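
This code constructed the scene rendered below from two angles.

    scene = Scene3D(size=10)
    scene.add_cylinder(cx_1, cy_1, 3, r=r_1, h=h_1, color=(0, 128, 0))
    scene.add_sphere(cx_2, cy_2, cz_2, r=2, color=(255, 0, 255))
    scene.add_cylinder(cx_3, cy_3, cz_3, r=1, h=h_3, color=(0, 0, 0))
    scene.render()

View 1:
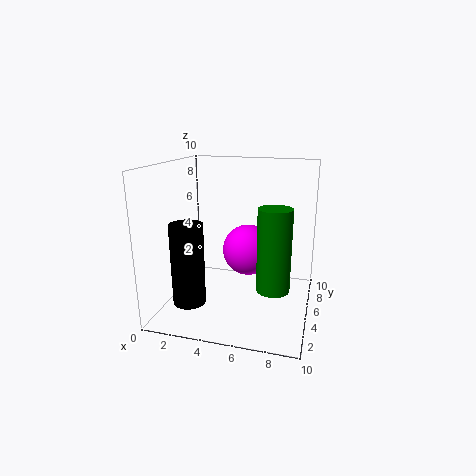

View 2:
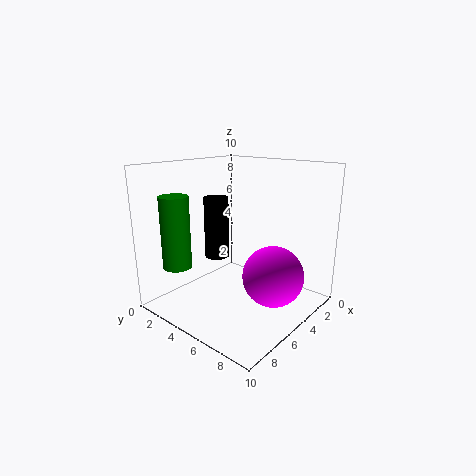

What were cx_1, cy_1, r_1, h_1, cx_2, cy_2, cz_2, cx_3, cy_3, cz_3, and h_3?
cx_1 = 8
cy_1 = 2
r_1 = 1
h_1 = 5
cx_2 = 5
cy_2 = 8
cz_2 = 3
cx_3 = 3
cy_3 = 1
cz_3 = 2
h_3 = 5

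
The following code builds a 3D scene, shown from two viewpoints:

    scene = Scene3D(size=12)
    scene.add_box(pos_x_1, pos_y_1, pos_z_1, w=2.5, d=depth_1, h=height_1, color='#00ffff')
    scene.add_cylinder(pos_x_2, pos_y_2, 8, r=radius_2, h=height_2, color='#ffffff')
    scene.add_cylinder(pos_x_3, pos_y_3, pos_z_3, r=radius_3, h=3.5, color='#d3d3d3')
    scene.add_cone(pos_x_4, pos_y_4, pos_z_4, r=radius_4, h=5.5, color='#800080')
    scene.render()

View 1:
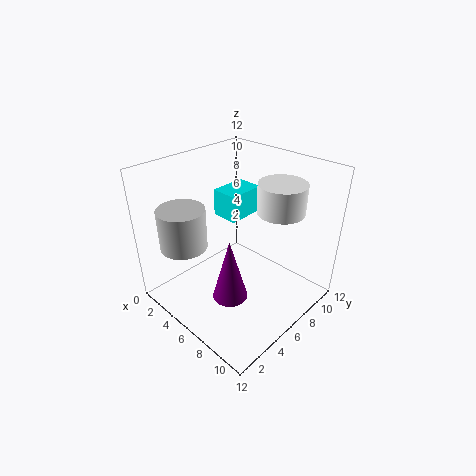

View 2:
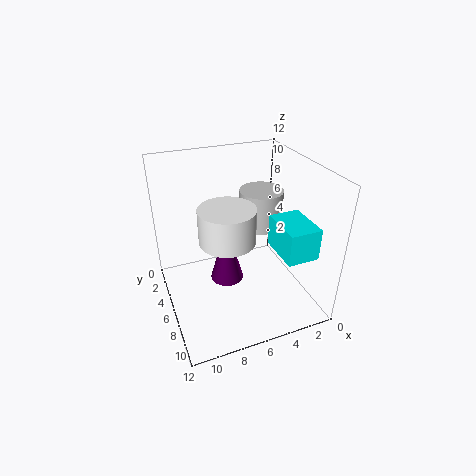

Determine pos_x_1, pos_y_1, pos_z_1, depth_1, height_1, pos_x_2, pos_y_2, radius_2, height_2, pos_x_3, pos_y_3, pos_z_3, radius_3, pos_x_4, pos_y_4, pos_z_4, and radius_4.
pos_x_1 = 1.5
pos_y_1 = 7.5
pos_z_1 = 6
depth_1 = 3.5
height_1 = 2.5
pos_x_2 = 8
pos_y_2 = 9
radius_2 = 2
height_2 = 2.5
pos_x_3 = 2.5
pos_y_3 = 3
pos_z_3 = 5
radius_3 = 2
pos_x_4 = 6.5
pos_y_4 = 4.5
pos_z_4 = 1
radius_4 = 1.5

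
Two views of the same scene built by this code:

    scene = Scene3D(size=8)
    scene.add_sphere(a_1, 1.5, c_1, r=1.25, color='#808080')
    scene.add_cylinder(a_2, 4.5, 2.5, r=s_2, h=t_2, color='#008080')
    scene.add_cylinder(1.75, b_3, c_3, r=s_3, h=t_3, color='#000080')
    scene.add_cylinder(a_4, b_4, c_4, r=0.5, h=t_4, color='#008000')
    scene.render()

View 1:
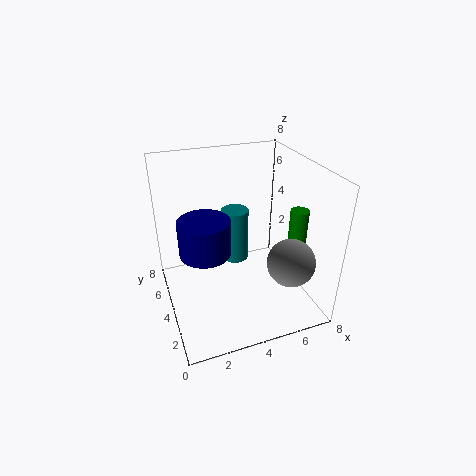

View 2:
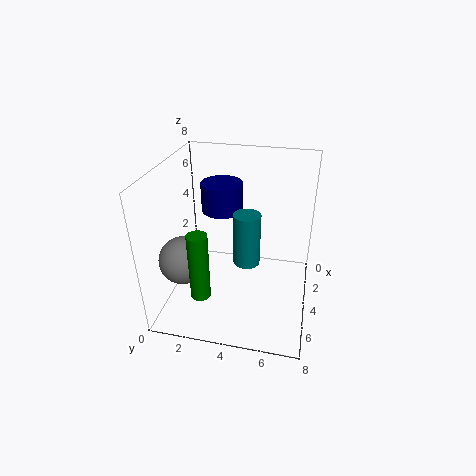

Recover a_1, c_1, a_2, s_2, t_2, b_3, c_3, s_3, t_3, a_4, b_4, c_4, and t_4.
a_1 = 6, c_1 = 3.5, a_2 = 4, s_2 = 0.75, t_2 = 3, b_3 = 2.5, c_3 = 4.5, s_3 = 1.25, t_3 = 1.75, a_4 = 7, b_4 = 2.75, c_4 = 2.25, t_4 = 3.5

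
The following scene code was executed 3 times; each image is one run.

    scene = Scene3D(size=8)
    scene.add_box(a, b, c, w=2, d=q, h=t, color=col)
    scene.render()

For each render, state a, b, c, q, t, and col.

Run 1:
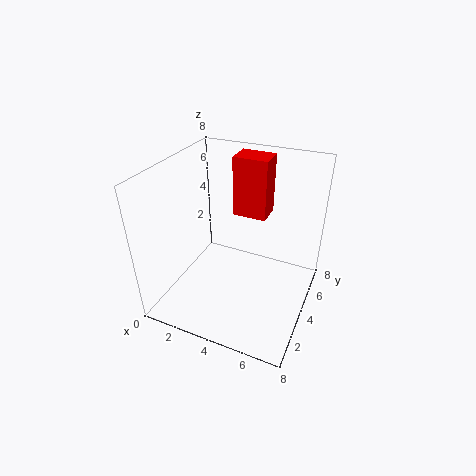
a = 3
b = 5.5
c = 4.5
q = 1.5
t = 3.5
col = 'red'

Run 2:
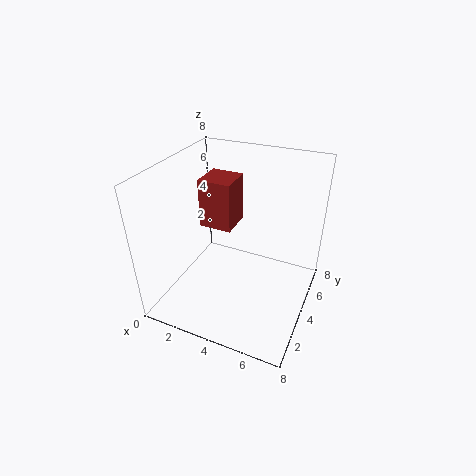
a = 1
b = 5
c = 3.5
q = 2
t = 3
col = 'brown'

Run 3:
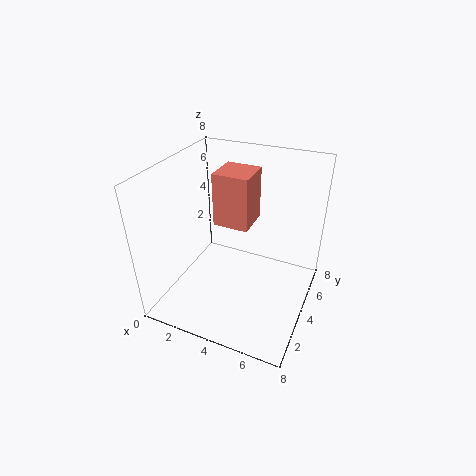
a = 2.5
b = 4
c = 4.5
q = 2
t = 3
col = 'salmon'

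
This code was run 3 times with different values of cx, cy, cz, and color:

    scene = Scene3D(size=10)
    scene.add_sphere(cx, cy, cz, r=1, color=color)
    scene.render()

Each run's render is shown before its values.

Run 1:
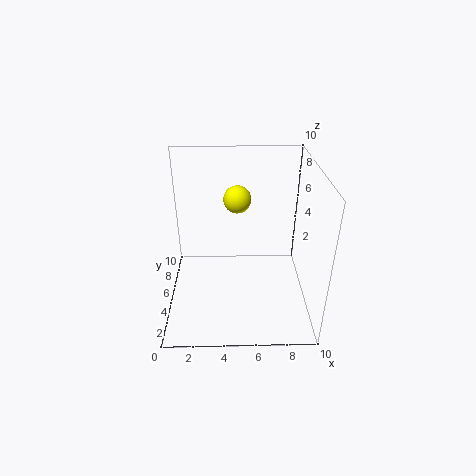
cx = 5; cy = 7; cz = 7; color = 'yellow'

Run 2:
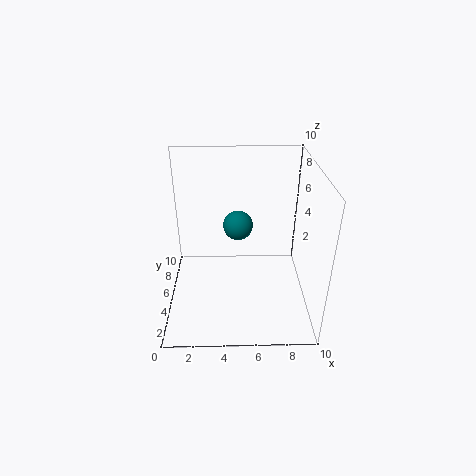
cx = 5; cy = 5; cz = 6; color = 'teal'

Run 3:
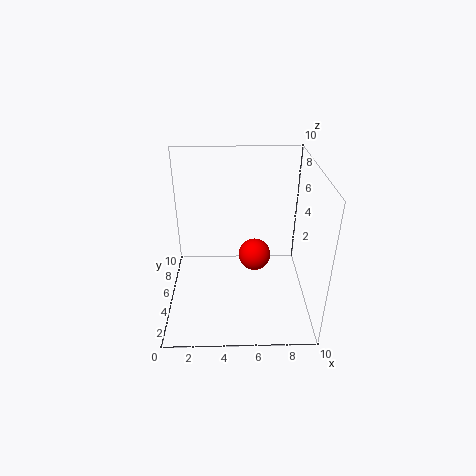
cx = 6; cy = 3; cz = 5; color = 'red'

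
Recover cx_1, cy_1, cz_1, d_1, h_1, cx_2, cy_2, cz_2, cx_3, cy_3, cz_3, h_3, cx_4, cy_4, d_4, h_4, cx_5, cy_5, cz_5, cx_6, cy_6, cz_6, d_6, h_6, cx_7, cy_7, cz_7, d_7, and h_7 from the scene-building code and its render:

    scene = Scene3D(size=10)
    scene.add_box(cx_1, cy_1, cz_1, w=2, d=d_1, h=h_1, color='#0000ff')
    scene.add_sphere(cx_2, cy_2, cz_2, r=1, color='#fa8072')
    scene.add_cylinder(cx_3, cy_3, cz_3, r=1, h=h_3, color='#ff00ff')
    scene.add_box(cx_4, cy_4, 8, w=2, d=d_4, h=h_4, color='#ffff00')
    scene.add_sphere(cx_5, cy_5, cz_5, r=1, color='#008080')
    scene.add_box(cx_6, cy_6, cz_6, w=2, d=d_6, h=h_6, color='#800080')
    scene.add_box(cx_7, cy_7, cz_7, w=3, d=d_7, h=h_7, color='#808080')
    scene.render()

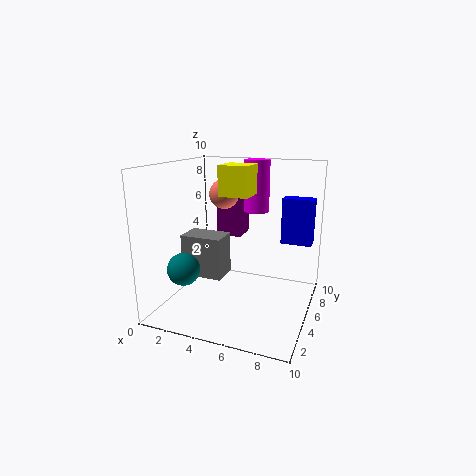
cx_1 = 8, cy_1 = 5, cz_1 = 5, d_1 = 1, h_1 = 3, cx_2 = 4, cy_2 = 5, cz_2 = 8, cx_3 = 5, cy_3 = 9, cz_3 = 6, h_3 = 4, cx_4 = 4, cy_4 = 4, d_4 = 2, h_4 = 2, cx_5 = 3, cy_5 = 1, cz_5 = 4, cx_6 = 2, cy_6 = 8, cz_6 = 4, d_6 = 2, h_6 = 4, cx_7 = 1, cy_7 = 4, cz_7 = 2, d_7 = 2, h_7 = 3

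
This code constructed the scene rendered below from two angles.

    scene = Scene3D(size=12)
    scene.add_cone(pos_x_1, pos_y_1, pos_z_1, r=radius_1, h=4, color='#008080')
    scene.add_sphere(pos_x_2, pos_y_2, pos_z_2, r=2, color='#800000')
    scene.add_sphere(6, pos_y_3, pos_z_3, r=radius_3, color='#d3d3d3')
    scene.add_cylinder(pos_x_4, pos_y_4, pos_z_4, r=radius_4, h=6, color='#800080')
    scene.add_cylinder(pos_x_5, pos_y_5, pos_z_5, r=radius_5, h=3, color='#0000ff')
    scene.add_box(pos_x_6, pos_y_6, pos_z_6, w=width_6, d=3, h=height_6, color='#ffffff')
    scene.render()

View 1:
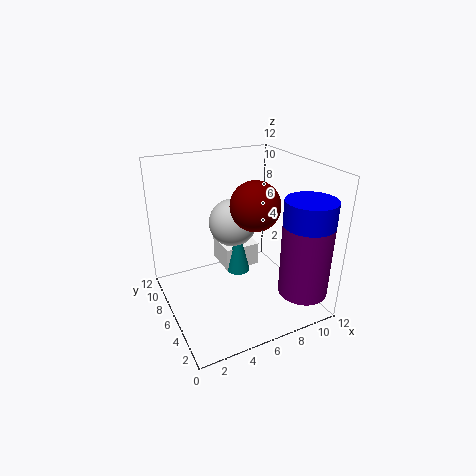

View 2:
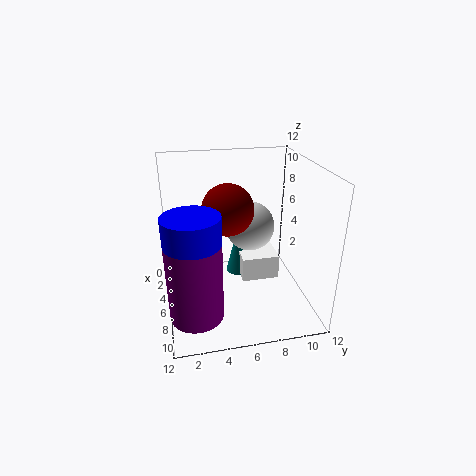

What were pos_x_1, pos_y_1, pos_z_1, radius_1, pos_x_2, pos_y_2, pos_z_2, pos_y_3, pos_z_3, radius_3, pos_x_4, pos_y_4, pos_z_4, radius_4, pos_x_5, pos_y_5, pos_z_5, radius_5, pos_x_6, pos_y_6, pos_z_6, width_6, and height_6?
pos_x_1 = 6, pos_y_1 = 6, pos_z_1 = 3, radius_1 = 1, pos_x_2 = 7, pos_y_2 = 5, pos_z_2 = 9, pos_y_3 = 7, pos_z_3 = 7, radius_3 = 2, pos_x_4 = 10, pos_y_4 = 2, pos_z_4 = 2, radius_4 = 2, pos_x_5 = 10, pos_y_5 = 2, pos_z_5 = 7, radius_5 = 2, pos_x_6 = 5, pos_y_6 = 6, pos_z_6 = 3, width_6 = 3, height_6 = 2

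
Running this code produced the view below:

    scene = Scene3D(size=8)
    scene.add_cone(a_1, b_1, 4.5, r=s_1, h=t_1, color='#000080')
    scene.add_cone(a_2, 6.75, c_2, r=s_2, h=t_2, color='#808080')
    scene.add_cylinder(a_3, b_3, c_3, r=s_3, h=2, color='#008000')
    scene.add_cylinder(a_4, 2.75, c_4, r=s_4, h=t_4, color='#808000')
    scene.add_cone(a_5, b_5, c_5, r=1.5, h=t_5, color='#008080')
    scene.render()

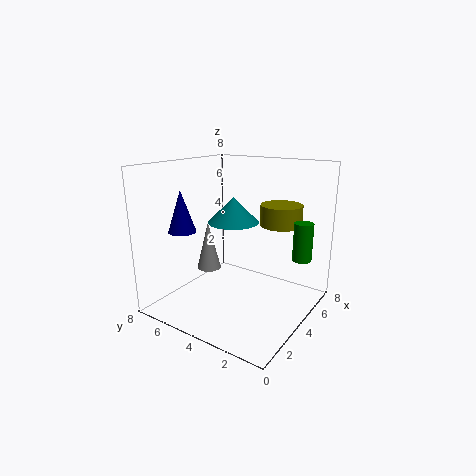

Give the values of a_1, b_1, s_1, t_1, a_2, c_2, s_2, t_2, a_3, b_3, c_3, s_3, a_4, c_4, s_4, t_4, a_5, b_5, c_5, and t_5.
a_1 = 2
b_1 = 6.25
s_1 = 0.75
t_1 = 2.25
a_2 = 4.75
c_2 = 1.25
s_2 = 0.75
t_2 = 3
a_3 = 4.75
b_3 = 0.5
c_3 = 3.25
s_3 = 0.5
a_4 = 6.75
c_4 = 4.25
s_4 = 1.25
t_4 = 1.25
a_5 = 5
b_5 = 5
c_5 = 4.5
t_5 = 1.5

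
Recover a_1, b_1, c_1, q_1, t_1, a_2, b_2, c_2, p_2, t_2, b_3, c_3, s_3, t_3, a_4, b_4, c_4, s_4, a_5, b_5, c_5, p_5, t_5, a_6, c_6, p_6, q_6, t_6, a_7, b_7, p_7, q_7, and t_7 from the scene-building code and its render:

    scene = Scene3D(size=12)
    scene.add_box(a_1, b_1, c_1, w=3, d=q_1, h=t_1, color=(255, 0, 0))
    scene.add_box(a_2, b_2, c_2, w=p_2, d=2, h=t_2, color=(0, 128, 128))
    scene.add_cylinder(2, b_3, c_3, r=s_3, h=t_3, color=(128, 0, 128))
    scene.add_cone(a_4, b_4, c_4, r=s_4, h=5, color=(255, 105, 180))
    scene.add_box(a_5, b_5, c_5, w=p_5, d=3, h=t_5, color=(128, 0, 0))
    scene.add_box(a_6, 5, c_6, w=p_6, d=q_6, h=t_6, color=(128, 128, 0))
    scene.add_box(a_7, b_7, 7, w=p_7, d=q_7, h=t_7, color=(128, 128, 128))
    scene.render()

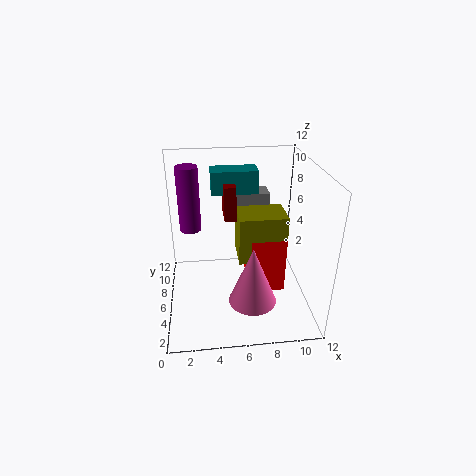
a_1 = 7, b_1 = 5, c_1 = 1, q_1 = 4, t_1 = 5, a_2 = 4, b_2 = 8, c_2 = 9, p_2 = 4, t_2 = 2, b_3 = 10, c_3 = 5, s_3 = 1, t_3 = 6, a_4 = 7, b_4 = 4, c_4 = 1, s_4 = 2, a_5 = 5, b_5 = 7, c_5 = 7, p_5 = 1, t_5 = 3, a_6 = 6, c_6 = 4, p_6 = 4, q_6 = 3, t_6 = 4, a_7 = 6, b_7 = 8, p_7 = 3, q_7 = 2, t_7 = 2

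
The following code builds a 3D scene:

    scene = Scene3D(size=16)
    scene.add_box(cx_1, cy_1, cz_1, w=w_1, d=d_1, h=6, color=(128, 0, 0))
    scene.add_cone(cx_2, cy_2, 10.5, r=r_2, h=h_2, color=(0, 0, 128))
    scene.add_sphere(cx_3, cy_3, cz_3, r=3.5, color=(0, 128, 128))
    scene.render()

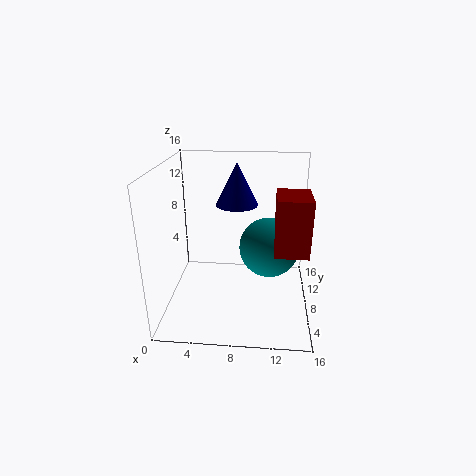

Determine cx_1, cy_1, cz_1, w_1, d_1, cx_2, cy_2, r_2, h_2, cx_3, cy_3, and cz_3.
cx_1 = 12
cy_1 = 4.5
cz_1 = 7.5
w_1 = 3.5
d_1 = 4.5
cx_2 = 7.5
cy_2 = 12
r_2 = 2.5
h_2 = 5
cx_3 = 11.5
cy_3 = 10
cz_3 = 6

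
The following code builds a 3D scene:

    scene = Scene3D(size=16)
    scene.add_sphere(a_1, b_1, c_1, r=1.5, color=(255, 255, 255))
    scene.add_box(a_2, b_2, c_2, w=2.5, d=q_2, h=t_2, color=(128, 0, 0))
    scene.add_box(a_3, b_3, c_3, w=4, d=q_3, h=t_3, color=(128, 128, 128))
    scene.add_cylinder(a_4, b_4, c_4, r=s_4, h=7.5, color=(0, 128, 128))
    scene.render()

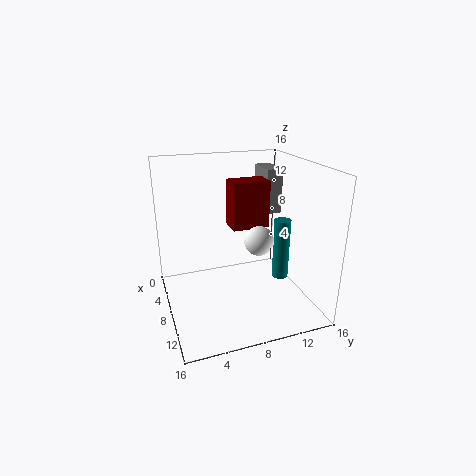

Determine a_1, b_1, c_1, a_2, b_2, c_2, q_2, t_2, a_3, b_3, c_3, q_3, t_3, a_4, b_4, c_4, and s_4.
a_1 = 11.5, b_1 = 9, c_1 = 9, a_2 = 7, b_2 = 7, c_2 = 9.5, q_2 = 4, t_2 = 5, a_3 = 0.5, b_3 = 13, c_3 = 9, q_3 = 2, t_3 = 5.5, a_4 = 7, b_4 = 14, c_4 = 1.5, s_4 = 1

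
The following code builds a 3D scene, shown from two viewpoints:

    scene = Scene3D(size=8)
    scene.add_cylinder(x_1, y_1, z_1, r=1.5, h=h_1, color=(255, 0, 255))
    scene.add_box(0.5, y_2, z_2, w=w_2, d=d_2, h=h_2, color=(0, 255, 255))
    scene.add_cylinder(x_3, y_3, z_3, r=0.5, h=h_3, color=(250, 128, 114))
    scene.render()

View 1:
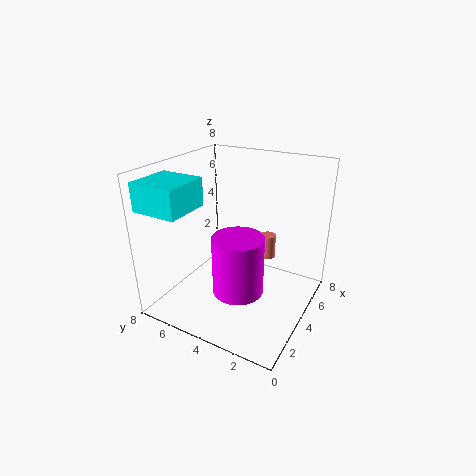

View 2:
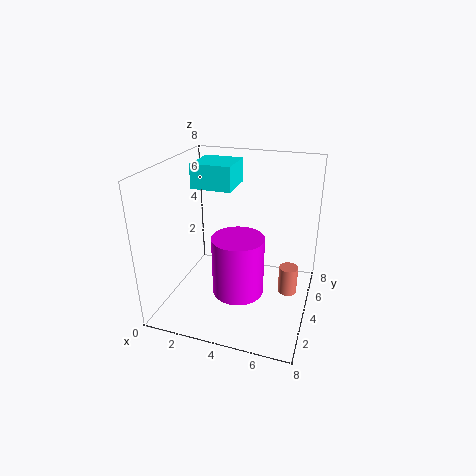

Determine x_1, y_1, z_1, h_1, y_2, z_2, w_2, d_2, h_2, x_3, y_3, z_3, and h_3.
x_1 = 4; y_1 = 4; z_1 = 0.5; h_1 = 3.5; y_2 = 5.5; z_2 = 6; w_2 = 2.5; d_2 = 2.5; h_2 = 1.5; x_3 = 7; y_3 = 3.5; z_3 = 1.5; h_3 = 1.5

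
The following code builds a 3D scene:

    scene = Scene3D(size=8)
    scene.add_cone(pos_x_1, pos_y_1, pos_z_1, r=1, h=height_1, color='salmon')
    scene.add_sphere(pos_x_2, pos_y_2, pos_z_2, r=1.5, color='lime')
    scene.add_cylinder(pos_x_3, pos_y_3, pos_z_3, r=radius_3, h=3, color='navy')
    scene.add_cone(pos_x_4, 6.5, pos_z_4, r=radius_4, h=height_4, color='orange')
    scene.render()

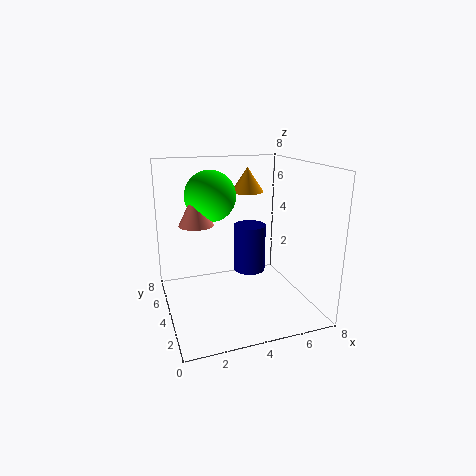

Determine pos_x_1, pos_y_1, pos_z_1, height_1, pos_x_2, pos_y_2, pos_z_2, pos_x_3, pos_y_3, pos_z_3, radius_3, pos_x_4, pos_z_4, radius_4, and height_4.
pos_x_1 = 2; pos_y_1 = 5.5; pos_z_1 = 4.5; height_1 = 2; pos_x_2 = 3; pos_y_2 = 6; pos_z_2 = 6; pos_x_3 = 5.5; pos_y_3 = 6; pos_z_3 = 1; radius_3 = 1; pos_x_4 = 5.5; pos_z_4 = 6; radius_4 = 1; height_4 = 1.5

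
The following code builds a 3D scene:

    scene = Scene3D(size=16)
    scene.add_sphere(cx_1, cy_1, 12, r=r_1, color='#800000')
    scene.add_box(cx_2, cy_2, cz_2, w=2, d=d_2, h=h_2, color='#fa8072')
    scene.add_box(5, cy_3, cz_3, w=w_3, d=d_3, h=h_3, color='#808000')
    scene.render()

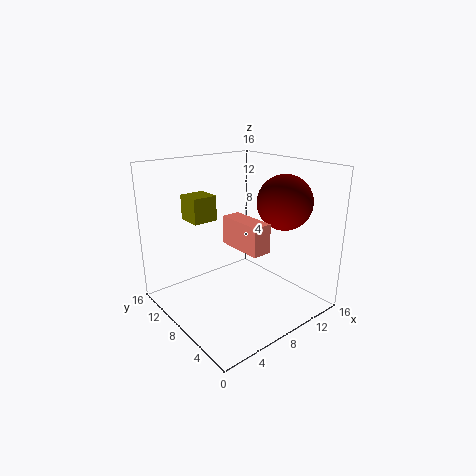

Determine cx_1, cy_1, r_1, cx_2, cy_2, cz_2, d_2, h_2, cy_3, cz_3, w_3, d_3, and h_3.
cx_1 = 12, cy_1 = 5, r_1 = 3, cx_2 = 6, cy_2 = 3, cz_2 = 8, d_2 = 5, h_2 = 3, cy_3 = 12, cz_3 = 9, w_3 = 3, d_3 = 3, h_3 = 3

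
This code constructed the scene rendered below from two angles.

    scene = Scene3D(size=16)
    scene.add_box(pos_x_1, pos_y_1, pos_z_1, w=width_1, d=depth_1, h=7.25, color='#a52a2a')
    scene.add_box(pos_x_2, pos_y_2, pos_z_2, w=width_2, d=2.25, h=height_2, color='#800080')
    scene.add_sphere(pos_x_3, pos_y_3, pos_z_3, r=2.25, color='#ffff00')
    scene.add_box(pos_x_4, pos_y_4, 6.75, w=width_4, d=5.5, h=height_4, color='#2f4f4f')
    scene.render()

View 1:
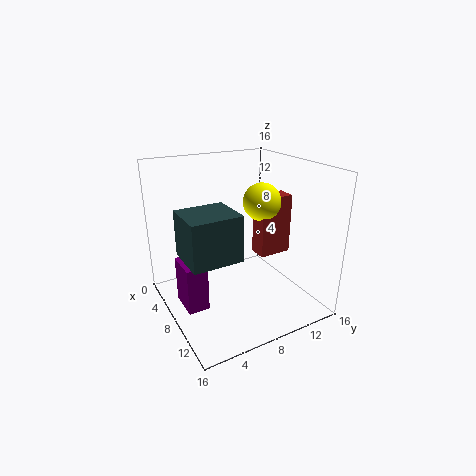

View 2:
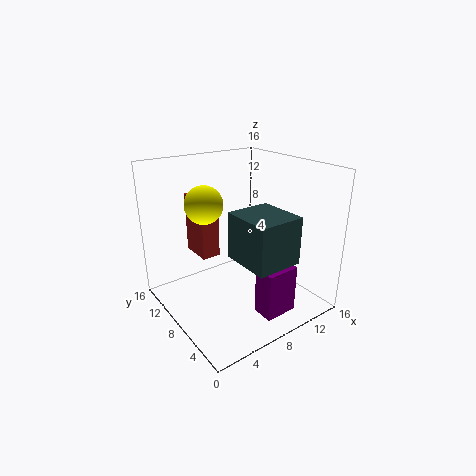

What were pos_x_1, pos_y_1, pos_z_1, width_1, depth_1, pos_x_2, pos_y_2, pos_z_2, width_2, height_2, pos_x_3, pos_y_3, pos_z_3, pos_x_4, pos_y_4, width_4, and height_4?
pos_x_1 = 5.5, pos_y_1 = 11.5, pos_z_1 = 4.5, width_1 = 2.25, depth_1 = 4, pos_x_2 = 6.75, pos_y_2 = 1, pos_z_2 = 1.75, width_2 = 3.5, height_2 = 5, pos_x_3 = 6.25, pos_y_3 = 12.25, pos_z_3 = 11, pos_x_4 = 6, pos_y_4 = 1.5, width_4 = 5, height_4 = 5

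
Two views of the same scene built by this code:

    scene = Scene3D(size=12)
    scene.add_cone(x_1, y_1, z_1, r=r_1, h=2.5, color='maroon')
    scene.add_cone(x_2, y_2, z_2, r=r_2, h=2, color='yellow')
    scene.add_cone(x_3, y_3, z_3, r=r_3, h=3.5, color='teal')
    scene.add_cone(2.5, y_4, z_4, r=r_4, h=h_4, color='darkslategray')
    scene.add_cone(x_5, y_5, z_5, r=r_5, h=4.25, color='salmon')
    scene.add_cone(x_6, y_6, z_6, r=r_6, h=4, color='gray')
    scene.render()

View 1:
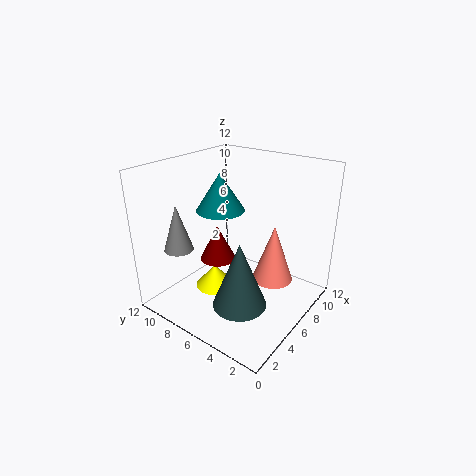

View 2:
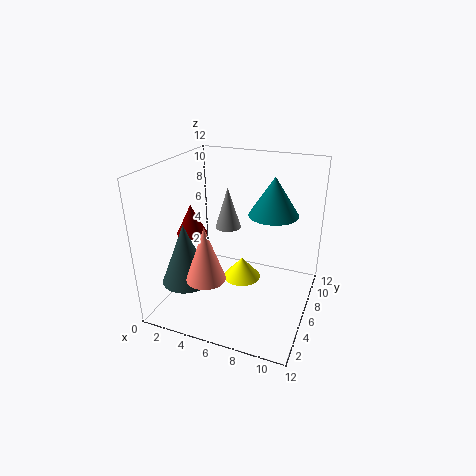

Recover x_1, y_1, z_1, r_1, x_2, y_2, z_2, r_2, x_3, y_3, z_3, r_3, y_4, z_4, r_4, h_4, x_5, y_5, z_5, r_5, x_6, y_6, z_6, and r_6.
x_1 = 2.25, y_1 = 5, z_1 = 6.25, r_1 = 1.25, x_2 = 5.5, y_2 = 8.25, z_2 = 0.75, r_2 = 1.75, x_3 = 8, y_3 = 9.5, z_3 = 7, r_3 = 2.25, y_4 = 3.25, z_4 = 2.75, r_4 = 2, h_4 = 5, x_5 = 5, y_5 = 2, z_5 = 4.25, r_5 = 1.5, x_6 = 3.25, y_6 = 10.25, z_6 = 4.75, r_6 = 1.25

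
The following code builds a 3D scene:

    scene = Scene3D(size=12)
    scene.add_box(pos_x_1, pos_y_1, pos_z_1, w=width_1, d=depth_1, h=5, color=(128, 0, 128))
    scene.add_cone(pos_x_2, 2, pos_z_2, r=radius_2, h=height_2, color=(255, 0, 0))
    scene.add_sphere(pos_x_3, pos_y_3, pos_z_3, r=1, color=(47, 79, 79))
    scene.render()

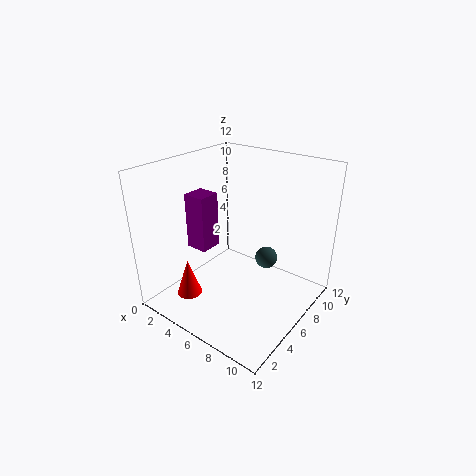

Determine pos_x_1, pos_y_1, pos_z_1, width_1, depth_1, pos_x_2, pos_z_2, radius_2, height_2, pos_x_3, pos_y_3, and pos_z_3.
pos_x_1 = 1
pos_y_1 = 5
pos_z_1 = 4
width_1 = 2
depth_1 = 2
pos_x_2 = 4
pos_z_2 = 2
radius_2 = 1
height_2 = 3
pos_x_3 = 7
pos_y_3 = 9
pos_z_3 = 3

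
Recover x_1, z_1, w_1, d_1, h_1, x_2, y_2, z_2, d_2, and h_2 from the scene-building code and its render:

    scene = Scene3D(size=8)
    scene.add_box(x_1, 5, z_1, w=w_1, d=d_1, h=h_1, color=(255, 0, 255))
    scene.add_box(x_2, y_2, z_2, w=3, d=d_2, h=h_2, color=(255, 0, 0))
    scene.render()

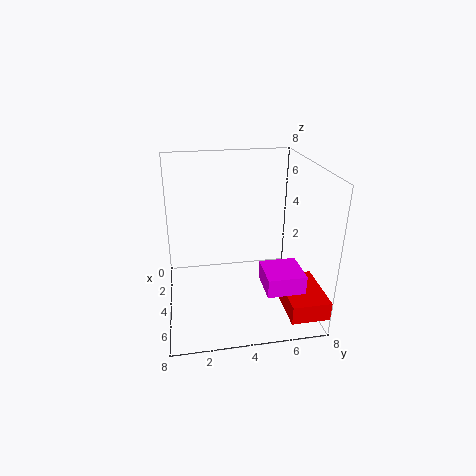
x_1 = 5; z_1 = 2; w_1 = 2; d_1 = 2; h_1 = 1; x_2 = 5; y_2 = 6; z_2 = 1; d_2 = 2; h_2 = 1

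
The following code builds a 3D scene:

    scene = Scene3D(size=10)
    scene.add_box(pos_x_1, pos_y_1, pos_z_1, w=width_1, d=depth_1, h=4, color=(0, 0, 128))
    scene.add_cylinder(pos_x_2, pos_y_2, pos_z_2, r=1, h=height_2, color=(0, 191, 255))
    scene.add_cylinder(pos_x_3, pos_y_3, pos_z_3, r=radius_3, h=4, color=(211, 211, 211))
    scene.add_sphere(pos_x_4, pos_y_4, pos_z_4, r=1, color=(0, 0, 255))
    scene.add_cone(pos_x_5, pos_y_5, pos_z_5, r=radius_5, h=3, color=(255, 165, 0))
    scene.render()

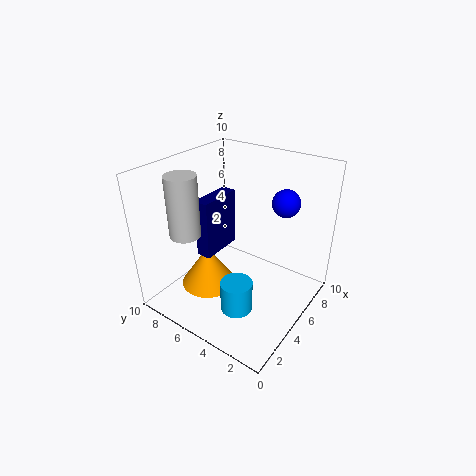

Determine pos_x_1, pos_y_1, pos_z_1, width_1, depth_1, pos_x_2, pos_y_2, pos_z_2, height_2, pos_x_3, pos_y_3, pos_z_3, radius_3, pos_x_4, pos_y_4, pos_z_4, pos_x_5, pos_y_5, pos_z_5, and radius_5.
pos_x_1 = 3
pos_y_1 = 6
pos_z_1 = 4
width_1 = 3
depth_1 = 1
pos_x_2 = 2
pos_y_2 = 3
pos_z_2 = 2
height_2 = 2
pos_x_3 = 2
pos_y_3 = 7
pos_z_3 = 6
radius_3 = 1
pos_x_4 = 8
pos_y_4 = 3
pos_z_4 = 7
pos_x_5 = 4
pos_y_5 = 7
pos_z_5 = 1
radius_5 = 2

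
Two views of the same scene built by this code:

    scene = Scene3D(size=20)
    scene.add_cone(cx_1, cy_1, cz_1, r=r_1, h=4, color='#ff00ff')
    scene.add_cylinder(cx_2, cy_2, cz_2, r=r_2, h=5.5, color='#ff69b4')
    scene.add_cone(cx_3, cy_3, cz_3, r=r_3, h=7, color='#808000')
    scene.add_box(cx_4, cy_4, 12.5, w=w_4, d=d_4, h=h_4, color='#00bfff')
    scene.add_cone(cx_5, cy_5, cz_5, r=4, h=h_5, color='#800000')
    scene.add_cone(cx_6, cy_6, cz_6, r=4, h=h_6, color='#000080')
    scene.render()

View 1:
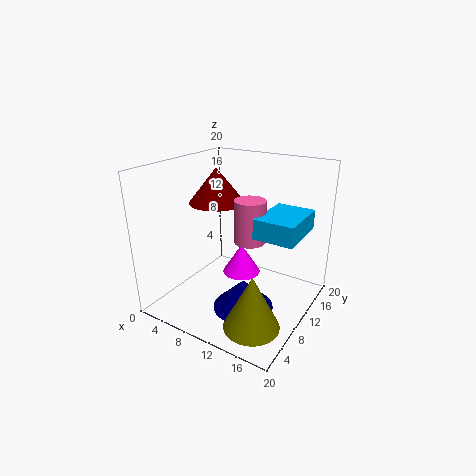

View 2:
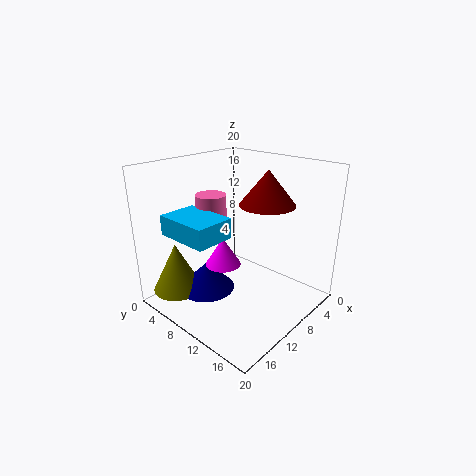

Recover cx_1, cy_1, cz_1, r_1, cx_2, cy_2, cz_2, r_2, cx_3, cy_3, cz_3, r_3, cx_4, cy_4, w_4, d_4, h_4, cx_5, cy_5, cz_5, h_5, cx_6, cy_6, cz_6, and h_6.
cx_1 = 11.5
cy_1 = 8.5
cz_1 = 6
r_1 = 2.5
cx_2 = 13
cy_2 = 8
cz_2 = 11
r_2 = 2
cx_3 = 16
cy_3 = 3.5
cz_3 = 2
r_3 = 3.5
cx_4 = 14.5
cy_4 = 6
w_4 = 5
d_4 = 7
h_4 = 2.5
cx_5 = 5.5
cy_5 = 11.5
cz_5 = 14
h_5 = 5
cx_6 = 13
cy_6 = 6.5
cz_6 = 2
h_6 = 4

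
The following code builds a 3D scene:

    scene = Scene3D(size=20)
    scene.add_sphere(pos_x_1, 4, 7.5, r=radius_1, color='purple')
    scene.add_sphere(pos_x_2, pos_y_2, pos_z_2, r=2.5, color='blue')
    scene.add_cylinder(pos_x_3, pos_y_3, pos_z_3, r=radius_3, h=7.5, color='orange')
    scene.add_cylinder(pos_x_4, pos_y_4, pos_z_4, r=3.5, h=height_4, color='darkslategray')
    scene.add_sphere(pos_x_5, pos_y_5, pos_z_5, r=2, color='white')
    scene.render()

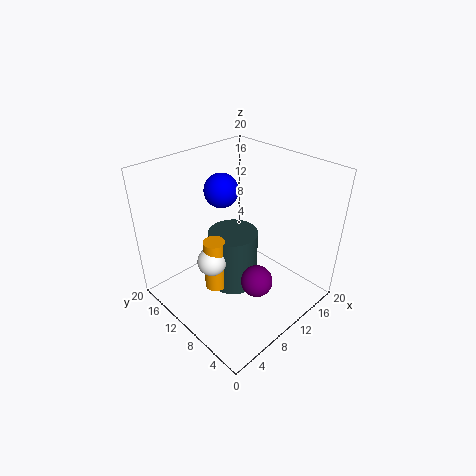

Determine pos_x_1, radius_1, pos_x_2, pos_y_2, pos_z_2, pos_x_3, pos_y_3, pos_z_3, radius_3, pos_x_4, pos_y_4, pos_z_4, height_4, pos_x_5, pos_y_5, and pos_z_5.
pos_x_1 = 7.5
radius_1 = 2
pos_x_2 = 11.5
pos_y_2 = 15
pos_z_2 = 15
pos_x_3 = 6.5
pos_y_3 = 11
pos_z_3 = 3
radius_3 = 1.5
pos_x_4 = 10
pos_y_4 = 11
pos_z_4 = 2
height_4 = 8.5
pos_x_5 = 6
pos_y_5 = 11
pos_z_5 = 7.5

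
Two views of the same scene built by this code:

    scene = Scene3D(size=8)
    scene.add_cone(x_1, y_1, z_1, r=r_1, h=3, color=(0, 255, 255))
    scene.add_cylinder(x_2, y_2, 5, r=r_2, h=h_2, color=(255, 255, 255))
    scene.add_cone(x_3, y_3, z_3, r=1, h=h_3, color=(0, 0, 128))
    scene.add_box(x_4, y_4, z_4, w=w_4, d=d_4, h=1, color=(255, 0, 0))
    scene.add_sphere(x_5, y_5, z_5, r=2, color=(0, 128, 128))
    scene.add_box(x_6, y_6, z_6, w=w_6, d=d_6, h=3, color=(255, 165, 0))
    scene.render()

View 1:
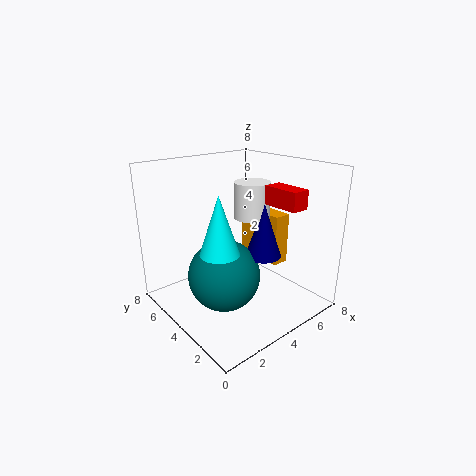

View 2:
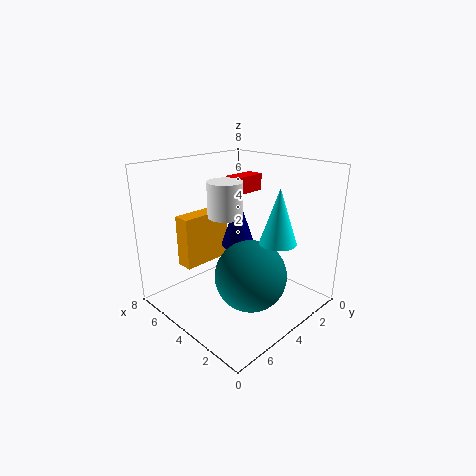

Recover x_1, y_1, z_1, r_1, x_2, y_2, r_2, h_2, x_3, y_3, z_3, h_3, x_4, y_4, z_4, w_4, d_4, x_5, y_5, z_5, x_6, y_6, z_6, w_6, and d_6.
x_1 = 2; y_1 = 3; z_1 = 4; r_1 = 1; x_2 = 5; y_2 = 4; r_2 = 1; h_2 = 2; x_3 = 5; y_3 = 3; z_3 = 3; h_3 = 3; x_4 = 5; y_4 = 1; z_4 = 6; w_4 = 1; d_4 = 2; x_5 = 3; y_5 = 4; z_5 = 2; x_6 = 6; y_6 = 3; z_6 = 2; w_6 = 1; d_6 = 3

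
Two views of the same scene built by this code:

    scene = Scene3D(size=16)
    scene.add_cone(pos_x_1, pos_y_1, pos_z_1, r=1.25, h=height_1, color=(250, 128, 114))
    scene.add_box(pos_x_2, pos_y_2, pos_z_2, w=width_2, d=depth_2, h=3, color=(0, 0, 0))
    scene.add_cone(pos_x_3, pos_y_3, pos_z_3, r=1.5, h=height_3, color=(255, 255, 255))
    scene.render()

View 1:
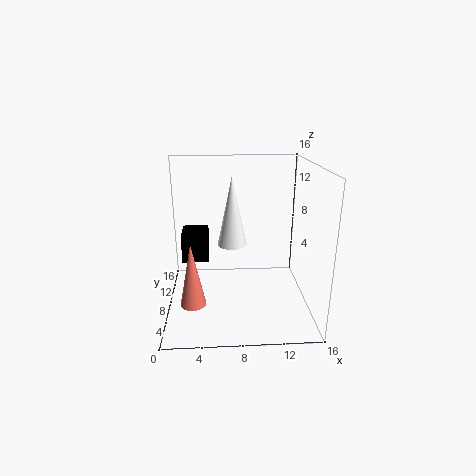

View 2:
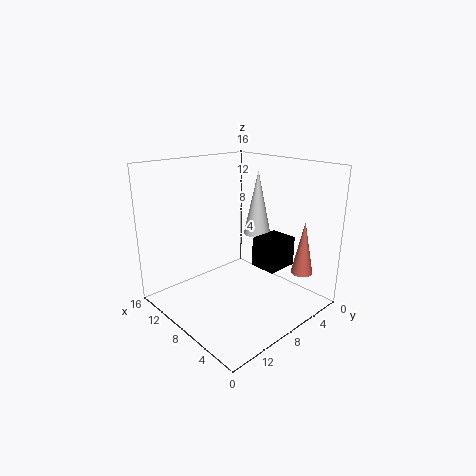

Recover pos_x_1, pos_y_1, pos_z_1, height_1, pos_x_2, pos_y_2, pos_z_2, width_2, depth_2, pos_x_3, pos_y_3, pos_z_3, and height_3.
pos_x_1 = 3.25, pos_y_1 = 2.25, pos_z_1 = 3.5, height_1 = 6.25, pos_x_2 = 2, pos_y_2 = 5.75, pos_z_2 = 6.25, width_2 = 2.75, depth_2 = 3.25, pos_x_3 = 7.25, pos_y_3 = 5.75, pos_z_3 = 8.25, height_3 = 7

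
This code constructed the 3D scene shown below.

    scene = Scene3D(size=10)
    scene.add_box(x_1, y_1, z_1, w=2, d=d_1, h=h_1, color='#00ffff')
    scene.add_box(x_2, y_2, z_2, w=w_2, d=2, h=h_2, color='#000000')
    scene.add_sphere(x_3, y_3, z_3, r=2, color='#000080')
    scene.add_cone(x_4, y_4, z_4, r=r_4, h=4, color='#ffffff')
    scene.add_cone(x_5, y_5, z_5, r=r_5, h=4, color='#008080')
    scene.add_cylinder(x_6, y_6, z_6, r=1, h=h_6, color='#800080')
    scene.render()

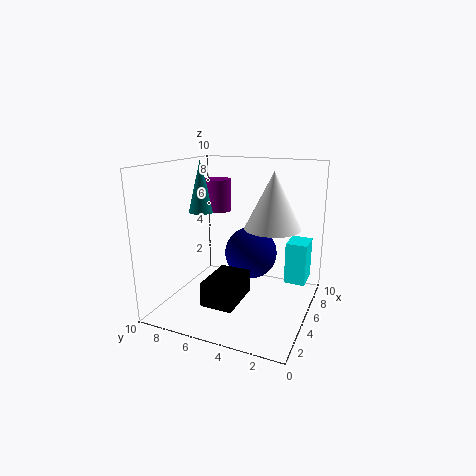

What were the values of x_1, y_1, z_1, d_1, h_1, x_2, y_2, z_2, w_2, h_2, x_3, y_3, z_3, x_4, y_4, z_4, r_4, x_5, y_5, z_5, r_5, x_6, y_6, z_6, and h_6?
x_1 = 6.5, y_1 = 0.5, z_1 = 1.5, d_1 = 1.5, h_1 = 3, x_2 = 0.5, y_2 = 3.5, z_2 = 2, w_2 = 3, h_2 = 1.5, x_3 = 7.5, y_3 = 5, z_3 = 3, x_4 = 6.5, y_4 = 3, z_4 = 5.5, r_4 = 2, x_5 = 7, y_5 = 9, z_5 = 6, r_5 = 1, x_6 = 8, y_6 = 8, z_6 = 6, h_6 = 2.5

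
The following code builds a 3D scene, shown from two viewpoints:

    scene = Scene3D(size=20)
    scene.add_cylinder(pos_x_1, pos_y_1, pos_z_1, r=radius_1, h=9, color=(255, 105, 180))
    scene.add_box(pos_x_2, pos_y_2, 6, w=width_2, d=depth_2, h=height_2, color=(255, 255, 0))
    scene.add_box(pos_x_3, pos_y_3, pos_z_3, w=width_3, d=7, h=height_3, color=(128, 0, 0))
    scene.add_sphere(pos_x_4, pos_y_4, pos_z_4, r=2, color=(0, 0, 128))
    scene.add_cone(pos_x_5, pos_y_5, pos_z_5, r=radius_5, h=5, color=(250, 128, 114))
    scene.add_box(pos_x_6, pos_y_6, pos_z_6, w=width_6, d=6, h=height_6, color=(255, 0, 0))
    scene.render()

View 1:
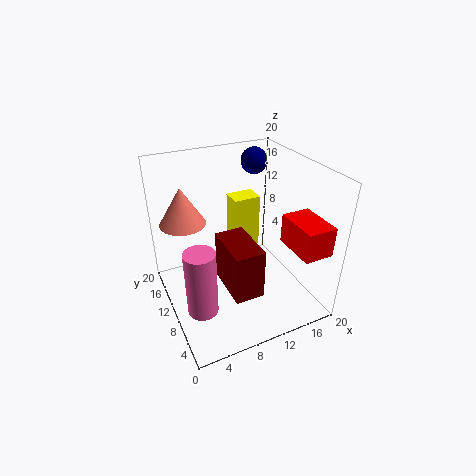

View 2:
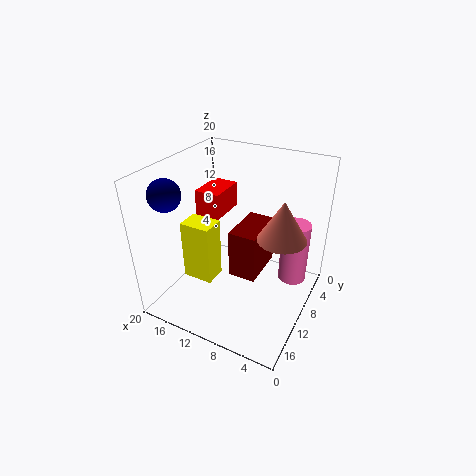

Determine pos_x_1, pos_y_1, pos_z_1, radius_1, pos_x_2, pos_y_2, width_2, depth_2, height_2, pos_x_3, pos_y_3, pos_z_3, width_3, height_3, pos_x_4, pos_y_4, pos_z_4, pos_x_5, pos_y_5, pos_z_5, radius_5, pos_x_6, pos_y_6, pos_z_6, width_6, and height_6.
pos_x_1 = 3, pos_y_1 = 6, pos_z_1 = 3, radius_1 = 2, pos_x_2 = 11, pos_y_2 = 13, width_2 = 4, depth_2 = 3, height_2 = 8, pos_x_3 = 7, pos_y_3 = 4, pos_z_3 = 4, width_3 = 4, height_3 = 7, pos_x_4 = 16, pos_y_4 = 17, pos_z_4 = 18, pos_x_5 = 3, pos_y_5 = 12, pos_z_5 = 13, radius_5 = 3, pos_x_6 = 15, pos_y_6 = 1, pos_z_6 = 10, width_6 = 4, height_6 = 4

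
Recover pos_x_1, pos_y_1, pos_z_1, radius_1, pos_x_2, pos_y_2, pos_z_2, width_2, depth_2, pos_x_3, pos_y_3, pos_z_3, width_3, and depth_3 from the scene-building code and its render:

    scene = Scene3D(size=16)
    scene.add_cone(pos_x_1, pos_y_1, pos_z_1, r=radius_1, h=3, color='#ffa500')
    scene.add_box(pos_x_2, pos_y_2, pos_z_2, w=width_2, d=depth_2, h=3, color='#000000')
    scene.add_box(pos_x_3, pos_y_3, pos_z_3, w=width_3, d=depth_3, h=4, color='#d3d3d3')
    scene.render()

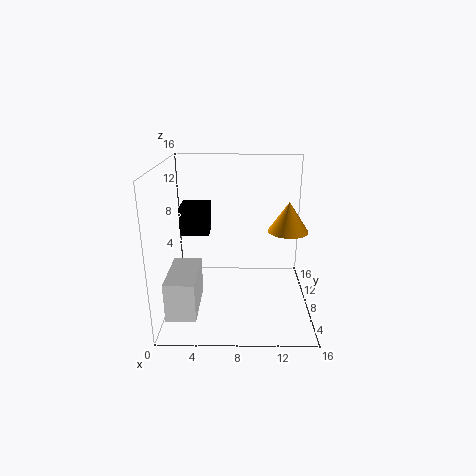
pos_x_1 = 13; pos_y_1 = 5; pos_z_1 = 10; radius_1 = 2; pos_x_2 = 2; pos_y_2 = 6; pos_z_2 = 9; width_2 = 3; depth_2 = 3; pos_x_3 = 1; pos_y_3 = 1; pos_z_3 = 2; width_3 = 3; depth_3 = 6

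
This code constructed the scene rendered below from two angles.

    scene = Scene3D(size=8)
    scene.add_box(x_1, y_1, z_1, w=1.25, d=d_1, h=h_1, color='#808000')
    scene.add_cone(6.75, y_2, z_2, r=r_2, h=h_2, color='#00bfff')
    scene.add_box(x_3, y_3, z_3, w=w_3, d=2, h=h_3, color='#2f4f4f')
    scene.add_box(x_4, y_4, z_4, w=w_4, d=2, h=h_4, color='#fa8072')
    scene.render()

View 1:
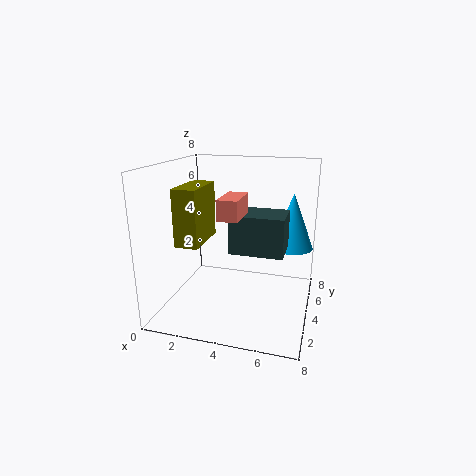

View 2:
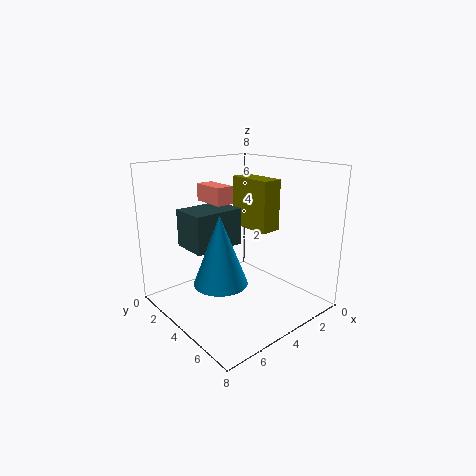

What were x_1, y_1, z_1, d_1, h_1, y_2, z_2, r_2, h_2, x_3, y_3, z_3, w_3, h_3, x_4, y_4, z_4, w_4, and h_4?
x_1 = 1.25, y_1 = 1.75, z_1 = 4, d_1 = 2.75, h_1 = 3, y_2 = 6, z_2 = 3, r_2 = 1.25, h_2 = 3.25, x_3 = 4, y_3 = 2.25, z_3 = 3.75, w_3 = 2.75, h_3 = 2, x_4 = 3.75, y_4 = 1.25, z_4 = 5.75, w_4 = 1, h_4 = 1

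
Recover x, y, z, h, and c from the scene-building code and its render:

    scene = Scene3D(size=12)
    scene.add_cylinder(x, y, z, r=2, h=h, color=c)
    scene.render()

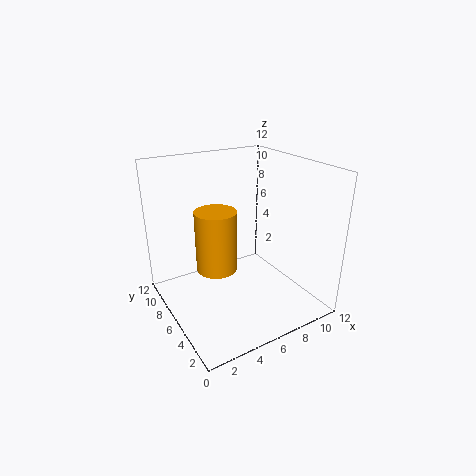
x = 6
y = 10
z = 1
h = 6
c = 'orange'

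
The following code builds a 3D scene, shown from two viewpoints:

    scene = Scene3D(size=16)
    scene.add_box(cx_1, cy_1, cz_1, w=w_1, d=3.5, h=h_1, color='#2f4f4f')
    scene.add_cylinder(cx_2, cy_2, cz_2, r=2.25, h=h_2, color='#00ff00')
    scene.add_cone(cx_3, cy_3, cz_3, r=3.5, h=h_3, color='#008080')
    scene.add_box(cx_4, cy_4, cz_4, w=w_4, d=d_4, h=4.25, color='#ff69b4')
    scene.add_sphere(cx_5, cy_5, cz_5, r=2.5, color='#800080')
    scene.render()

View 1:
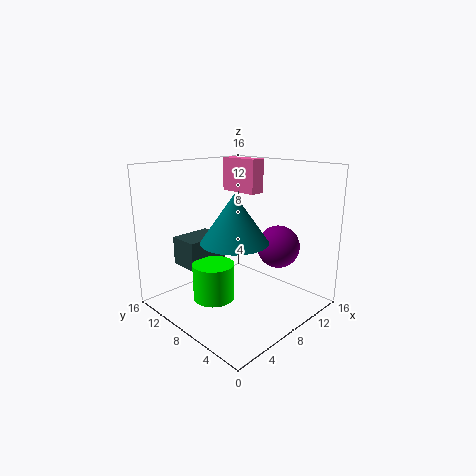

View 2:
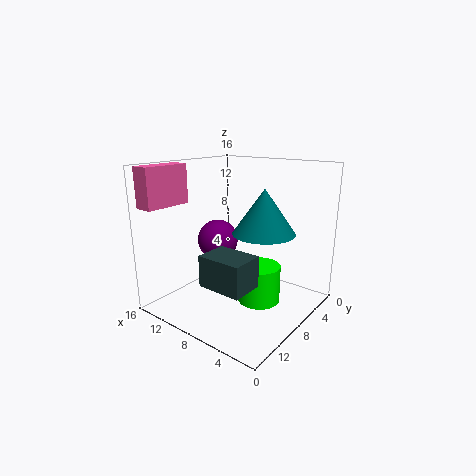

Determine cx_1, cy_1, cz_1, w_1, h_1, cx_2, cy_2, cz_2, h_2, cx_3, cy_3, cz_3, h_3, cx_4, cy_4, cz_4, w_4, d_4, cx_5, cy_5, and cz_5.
cx_1 = 3.5, cy_1 = 10.5, cz_1 = 4.5, w_1 = 4.75, h_1 = 3.25, cx_2 = 4.75, cy_2 = 8.5, cz_2 = 1.75, h_2 = 4, cx_3 = 5.75, cy_3 = 6.25, cz_3 = 8.5, h_3 = 5, cx_4 = 13, cy_4 = 10.5, cz_4 = 11.75, w_4 = 2, d_4 = 5.25, cx_5 = 12.75, cy_5 = 6, cz_5 = 6.25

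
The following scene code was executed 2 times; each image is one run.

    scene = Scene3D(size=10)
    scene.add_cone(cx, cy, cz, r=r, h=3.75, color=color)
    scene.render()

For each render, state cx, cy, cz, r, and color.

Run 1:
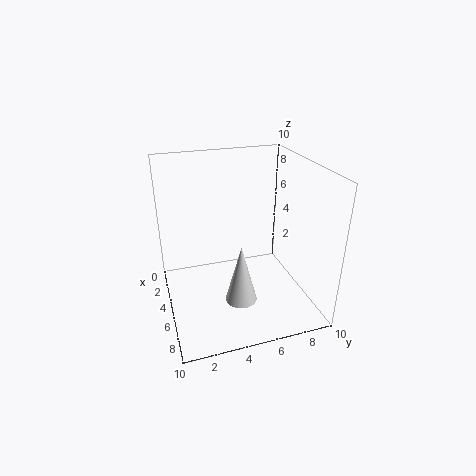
cx = 8; cy = 4.25; cz = 2.25; r = 1; color = 'lightgray'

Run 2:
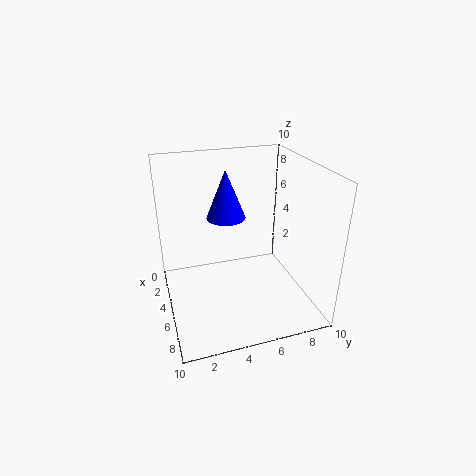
cx = 2; cy = 5; cz = 5.25; r = 1.5; color = 'blue'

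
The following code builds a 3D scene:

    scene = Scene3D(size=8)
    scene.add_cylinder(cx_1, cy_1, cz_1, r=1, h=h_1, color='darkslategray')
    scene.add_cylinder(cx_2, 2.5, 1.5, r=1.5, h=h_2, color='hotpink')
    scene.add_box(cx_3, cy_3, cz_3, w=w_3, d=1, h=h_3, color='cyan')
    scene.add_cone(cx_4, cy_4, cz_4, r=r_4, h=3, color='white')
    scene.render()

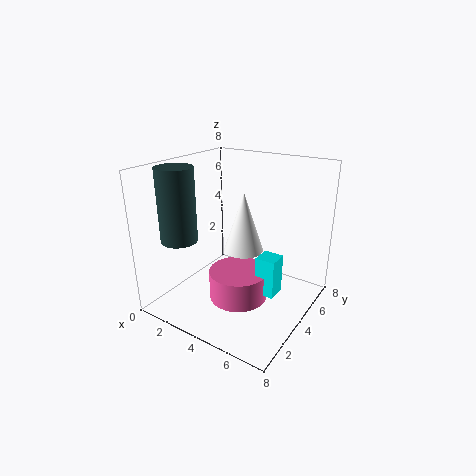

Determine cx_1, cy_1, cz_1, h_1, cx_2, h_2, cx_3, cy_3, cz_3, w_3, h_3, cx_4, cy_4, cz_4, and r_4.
cx_1 = 1.5, cy_1 = 2, cz_1 = 4, h_1 = 4, cx_2 = 5, h_2 = 1.5, cx_3 = 6, cy_3 = 2.5, cz_3 = 2, w_3 = 1, h_3 = 2, cx_4 = 5, cy_4 = 3, cz_4 = 4, r_4 = 1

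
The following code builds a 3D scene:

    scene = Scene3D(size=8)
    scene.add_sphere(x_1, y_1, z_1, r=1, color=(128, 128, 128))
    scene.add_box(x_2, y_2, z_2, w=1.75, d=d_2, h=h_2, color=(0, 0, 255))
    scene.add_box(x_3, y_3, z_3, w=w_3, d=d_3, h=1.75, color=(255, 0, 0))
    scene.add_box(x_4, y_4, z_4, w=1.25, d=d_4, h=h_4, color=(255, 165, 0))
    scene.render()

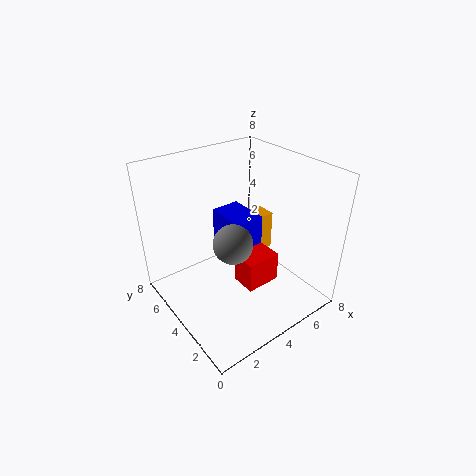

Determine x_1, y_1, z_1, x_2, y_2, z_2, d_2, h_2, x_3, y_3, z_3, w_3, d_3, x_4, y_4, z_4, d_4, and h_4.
x_1 = 2.75, y_1 = 2.75, z_1 = 4.75, x_2 = 4, y_2 = 4, z_2 = 2.75, d_2 = 2.5, h_2 = 2, x_3 = 3.75, y_3 = 2.5, z_3 = 1.25, w_3 = 2, d_3 = 1.5, x_4 = 6.25, y_4 = 5, z_4 = 1.5, d_4 = 1.25, h_4 = 2.5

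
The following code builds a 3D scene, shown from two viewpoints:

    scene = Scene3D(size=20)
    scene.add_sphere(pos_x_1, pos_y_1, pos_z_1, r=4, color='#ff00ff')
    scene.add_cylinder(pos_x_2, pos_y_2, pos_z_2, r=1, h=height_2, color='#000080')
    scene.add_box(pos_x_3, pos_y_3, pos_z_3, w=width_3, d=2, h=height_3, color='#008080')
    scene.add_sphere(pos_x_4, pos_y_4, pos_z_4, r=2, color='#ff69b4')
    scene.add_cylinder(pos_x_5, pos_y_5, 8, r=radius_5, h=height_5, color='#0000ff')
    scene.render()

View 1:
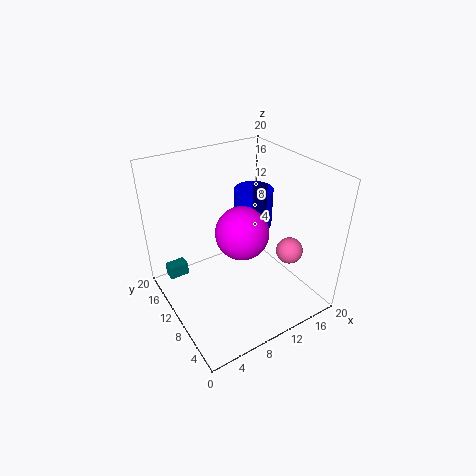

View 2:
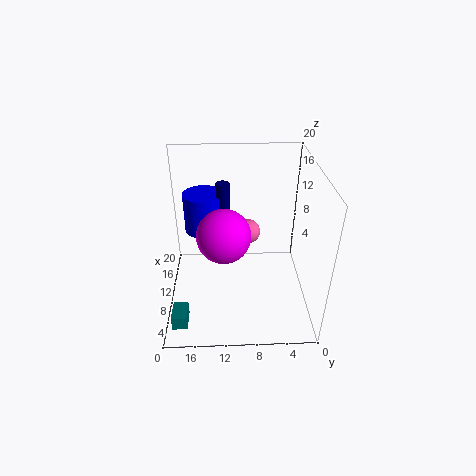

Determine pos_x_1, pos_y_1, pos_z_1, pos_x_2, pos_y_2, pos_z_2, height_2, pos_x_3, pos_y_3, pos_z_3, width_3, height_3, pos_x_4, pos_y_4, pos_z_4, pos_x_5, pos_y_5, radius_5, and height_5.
pos_x_1 = 12, pos_y_1 = 12, pos_z_1 = 9, pos_x_2 = 15, pos_y_2 = 12, pos_z_2 = 9, height_2 = 7, pos_x_3 = 2, pos_y_3 = 17, pos_z_3 = 1, width_3 = 3, height_3 = 2, pos_x_4 = 18, pos_y_4 = 8, pos_z_4 = 6, pos_x_5 = 16, pos_y_5 = 15, radius_5 = 3, height_5 = 6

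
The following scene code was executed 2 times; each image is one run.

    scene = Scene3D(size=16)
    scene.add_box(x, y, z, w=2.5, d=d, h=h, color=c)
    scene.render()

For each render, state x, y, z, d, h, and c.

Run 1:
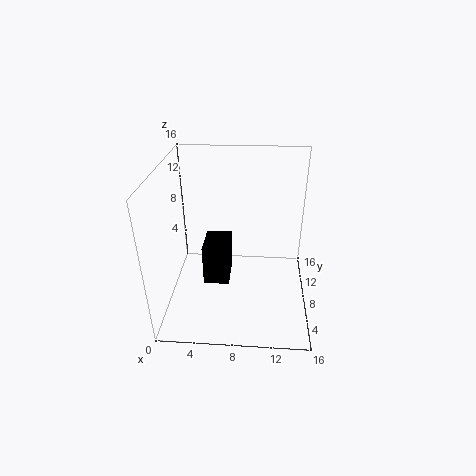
x = 5; y = 2.5; z = 6; d = 3.5; h = 4; c = 'black'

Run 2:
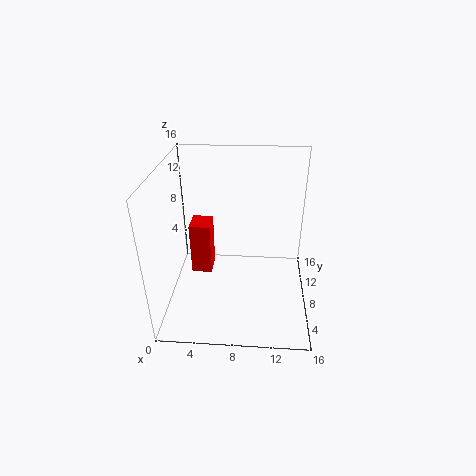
x = 2; y = 10; z = 1.5; d = 3; h = 6.5; c = 'red'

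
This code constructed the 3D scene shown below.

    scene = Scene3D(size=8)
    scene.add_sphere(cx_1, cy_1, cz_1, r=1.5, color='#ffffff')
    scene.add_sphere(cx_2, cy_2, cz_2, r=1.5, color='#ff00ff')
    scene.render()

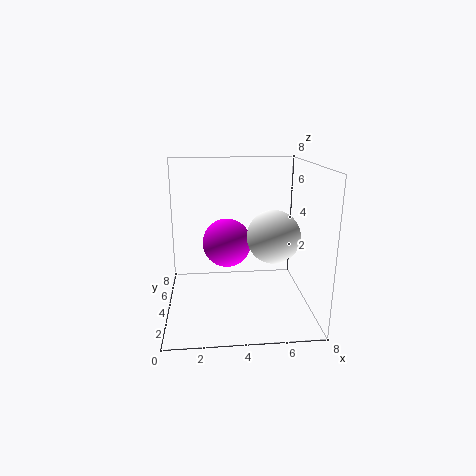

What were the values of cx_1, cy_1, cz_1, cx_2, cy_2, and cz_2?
cx_1 = 6
cy_1 = 4
cz_1 = 4
cx_2 = 3.5
cy_2 = 6
cz_2 = 3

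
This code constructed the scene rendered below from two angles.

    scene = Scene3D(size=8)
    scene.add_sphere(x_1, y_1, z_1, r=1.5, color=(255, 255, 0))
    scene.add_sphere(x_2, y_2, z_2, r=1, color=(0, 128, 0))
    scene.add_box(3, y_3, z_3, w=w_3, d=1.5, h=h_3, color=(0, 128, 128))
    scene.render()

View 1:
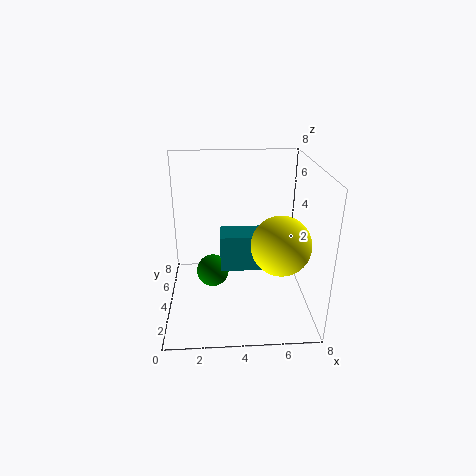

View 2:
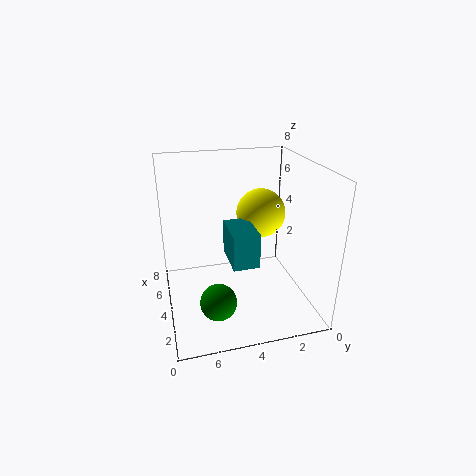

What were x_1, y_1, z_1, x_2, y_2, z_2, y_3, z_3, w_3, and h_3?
x_1 = 6
y_1 = 2
z_1 = 4.5
x_2 = 2.5
y_2 = 5.5
z_2 = 1
y_3 = 3
z_3 = 2.5
w_3 = 2.5
h_3 = 2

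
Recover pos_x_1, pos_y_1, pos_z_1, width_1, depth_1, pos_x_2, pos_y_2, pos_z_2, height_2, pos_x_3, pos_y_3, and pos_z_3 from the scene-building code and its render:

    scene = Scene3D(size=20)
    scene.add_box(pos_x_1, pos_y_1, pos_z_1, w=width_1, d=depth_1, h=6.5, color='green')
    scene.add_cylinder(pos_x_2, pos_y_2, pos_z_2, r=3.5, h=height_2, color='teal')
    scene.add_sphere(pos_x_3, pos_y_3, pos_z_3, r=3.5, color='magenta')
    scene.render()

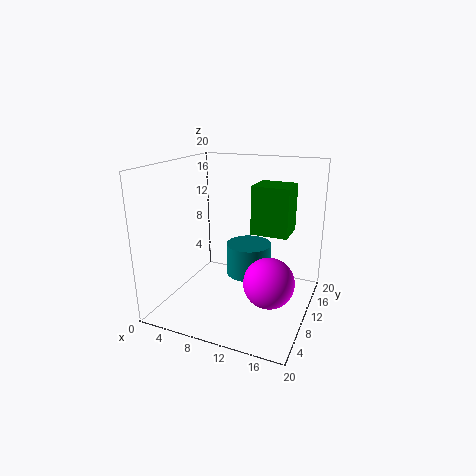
pos_x_1 = 12; pos_y_1 = 9.5; pos_z_1 = 11; width_1 = 5; depth_1 = 4.5; pos_x_2 = 9.5; pos_y_2 = 15.5; pos_z_2 = 2; height_2 = 5; pos_x_3 = 15; pos_y_3 = 9; pos_z_3 = 4.5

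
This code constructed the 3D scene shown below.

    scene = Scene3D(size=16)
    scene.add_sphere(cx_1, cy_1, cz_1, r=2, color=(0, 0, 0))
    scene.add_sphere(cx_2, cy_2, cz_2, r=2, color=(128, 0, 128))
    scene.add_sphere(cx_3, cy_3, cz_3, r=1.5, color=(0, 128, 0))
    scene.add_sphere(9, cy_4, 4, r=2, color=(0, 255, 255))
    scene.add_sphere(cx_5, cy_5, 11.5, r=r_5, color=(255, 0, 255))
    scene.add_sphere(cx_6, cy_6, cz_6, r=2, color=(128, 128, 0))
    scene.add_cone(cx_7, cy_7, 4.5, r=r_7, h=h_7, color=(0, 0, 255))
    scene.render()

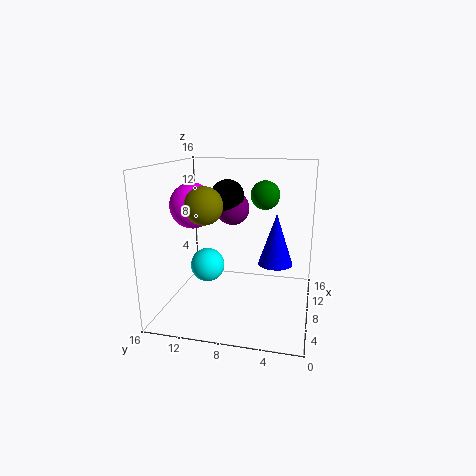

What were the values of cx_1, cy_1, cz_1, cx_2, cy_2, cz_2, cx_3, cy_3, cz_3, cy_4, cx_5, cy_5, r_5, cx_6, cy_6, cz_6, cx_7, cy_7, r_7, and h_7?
cx_1 = 11
cy_1 = 10
cz_1 = 12
cx_2 = 11.5
cy_2 = 9.5
cz_2 = 10.5
cx_3 = 7.5
cy_3 = 5
cz_3 = 13
cy_4 = 12
cx_5 = 7.5
cy_5 = 13
r_5 = 2.5
cx_6 = 5.5
cy_6 = 11
cz_6 = 12
cx_7 = 10
cy_7 = 4
r_7 = 2
h_7 = 6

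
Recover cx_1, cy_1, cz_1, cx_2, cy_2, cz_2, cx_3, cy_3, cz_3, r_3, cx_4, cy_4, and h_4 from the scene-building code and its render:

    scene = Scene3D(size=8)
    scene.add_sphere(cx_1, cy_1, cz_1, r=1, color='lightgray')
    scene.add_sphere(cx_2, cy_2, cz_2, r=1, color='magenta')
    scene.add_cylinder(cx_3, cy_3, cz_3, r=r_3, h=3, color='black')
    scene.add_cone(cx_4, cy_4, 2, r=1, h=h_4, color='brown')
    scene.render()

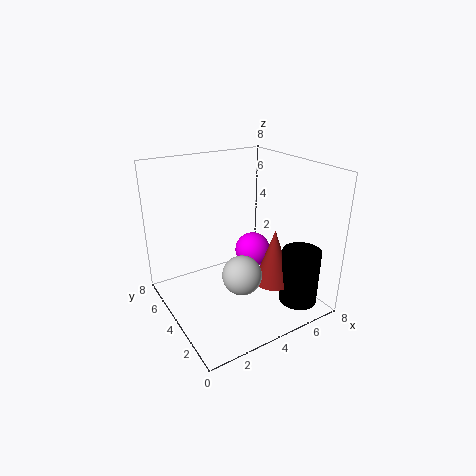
cx_1 = 3, cy_1 = 2, cz_1 = 3, cx_2 = 5, cy_2 = 4, cz_2 = 3, cx_3 = 6, cy_3 = 1, cz_3 = 1, r_3 = 1, cx_4 = 5, cy_4 = 2, h_4 = 3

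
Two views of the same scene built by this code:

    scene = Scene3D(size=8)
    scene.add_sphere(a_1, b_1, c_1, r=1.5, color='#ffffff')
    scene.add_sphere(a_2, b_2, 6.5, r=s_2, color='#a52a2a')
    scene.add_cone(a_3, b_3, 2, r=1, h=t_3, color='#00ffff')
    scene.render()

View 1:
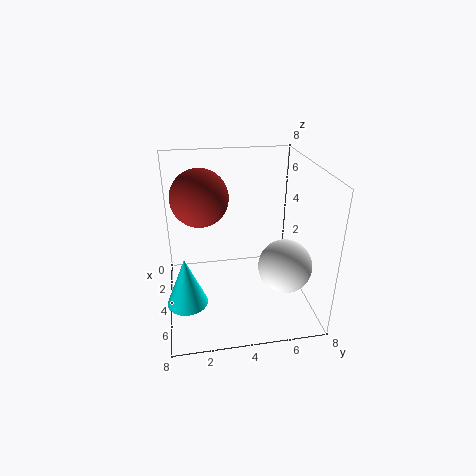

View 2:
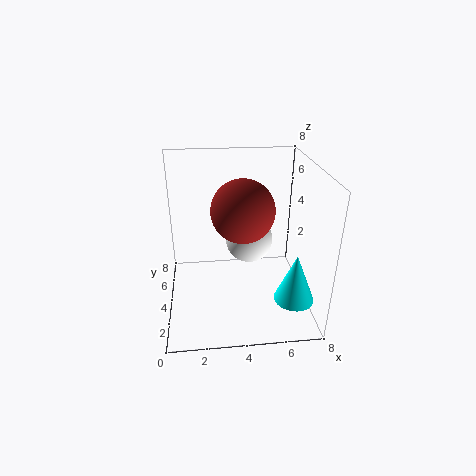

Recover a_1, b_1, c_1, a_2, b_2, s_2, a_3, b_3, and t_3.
a_1 = 5
b_1 = 6.5
c_1 = 2.5
a_2 = 4
b_2 = 2
s_2 = 1.5
a_3 = 6.5
b_3 = 1
t_3 = 2.5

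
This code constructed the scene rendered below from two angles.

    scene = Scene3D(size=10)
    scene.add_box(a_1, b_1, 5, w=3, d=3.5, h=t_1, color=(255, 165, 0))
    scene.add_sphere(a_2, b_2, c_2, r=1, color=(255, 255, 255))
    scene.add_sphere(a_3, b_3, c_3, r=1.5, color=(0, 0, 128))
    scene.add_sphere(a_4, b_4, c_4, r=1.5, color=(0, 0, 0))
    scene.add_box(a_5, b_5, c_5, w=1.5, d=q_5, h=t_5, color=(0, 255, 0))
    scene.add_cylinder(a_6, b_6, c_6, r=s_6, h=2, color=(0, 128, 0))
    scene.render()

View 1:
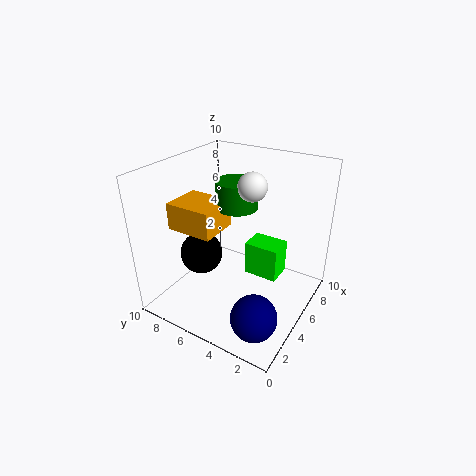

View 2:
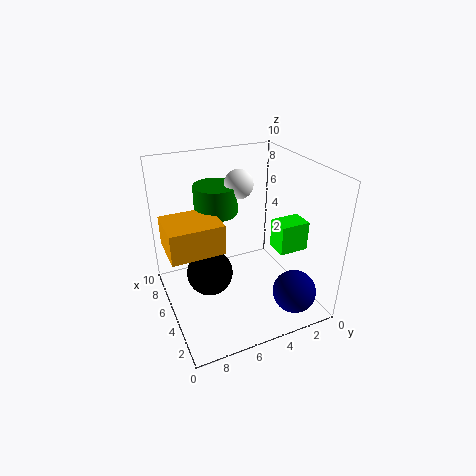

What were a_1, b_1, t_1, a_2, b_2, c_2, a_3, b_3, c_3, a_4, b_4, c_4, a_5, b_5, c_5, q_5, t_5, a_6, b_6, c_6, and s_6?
a_1 = 3.5; b_1 = 6.5; t_1 = 2; a_2 = 6; b_2 = 4.5; c_2 = 8.5; a_3 = 2; b_3 = 2; c_3 = 1.5; a_4 = 4; b_4 = 7.5; c_4 = 3.5; a_5 = 2.5; b_5 = 1; c_5 = 4.5; q_5 = 2; t_5 = 2; a_6 = 6.5; b_6 = 6; c_6 = 6.5; s_6 = 1.5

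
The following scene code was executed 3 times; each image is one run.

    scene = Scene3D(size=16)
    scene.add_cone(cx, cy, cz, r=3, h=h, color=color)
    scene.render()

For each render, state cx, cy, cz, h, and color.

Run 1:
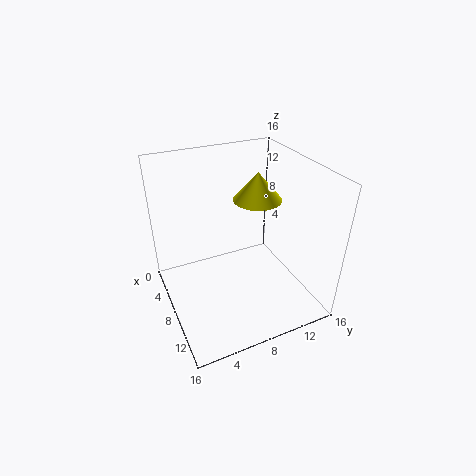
cx = 4
cy = 12.5
cz = 10
h = 3.5
color = 'yellow'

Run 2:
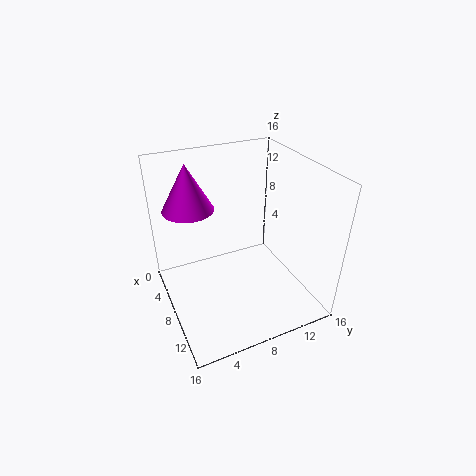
cx = 3
cy = 4
cz = 10
h = 5.5
color = 'magenta'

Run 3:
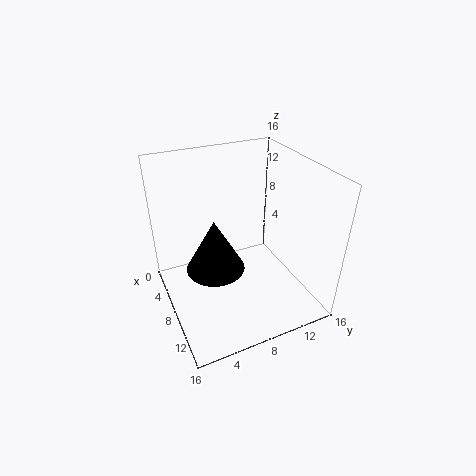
cx = 10
cy = 4.5
cz = 6.5
h = 5.5
color = 'black'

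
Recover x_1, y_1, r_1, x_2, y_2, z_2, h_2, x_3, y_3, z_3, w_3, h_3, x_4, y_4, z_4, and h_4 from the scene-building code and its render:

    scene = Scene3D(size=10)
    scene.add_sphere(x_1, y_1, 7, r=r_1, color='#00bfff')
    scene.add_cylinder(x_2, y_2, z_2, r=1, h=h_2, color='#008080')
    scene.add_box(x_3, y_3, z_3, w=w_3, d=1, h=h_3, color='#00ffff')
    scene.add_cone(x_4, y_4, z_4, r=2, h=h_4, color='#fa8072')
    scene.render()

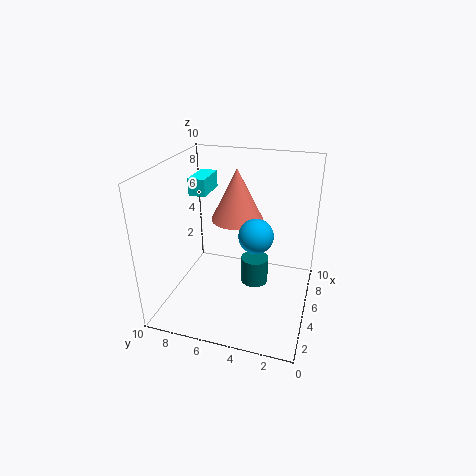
x_1 = 2, y_1 = 3, r_1 = 1, x_2 = 6, y_2 = 4, z_2 = 1, h_2 = 2, x_3 = 2, y_3 = 6, z_3 = 9, w_3 = 2, h_3 = 1, x_4 = 8, y_4 = 6, z_4 = 5, h_4 = 4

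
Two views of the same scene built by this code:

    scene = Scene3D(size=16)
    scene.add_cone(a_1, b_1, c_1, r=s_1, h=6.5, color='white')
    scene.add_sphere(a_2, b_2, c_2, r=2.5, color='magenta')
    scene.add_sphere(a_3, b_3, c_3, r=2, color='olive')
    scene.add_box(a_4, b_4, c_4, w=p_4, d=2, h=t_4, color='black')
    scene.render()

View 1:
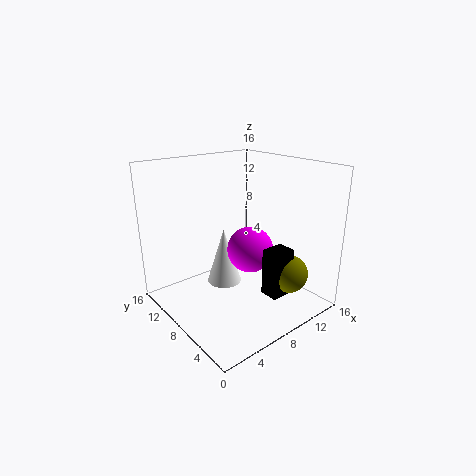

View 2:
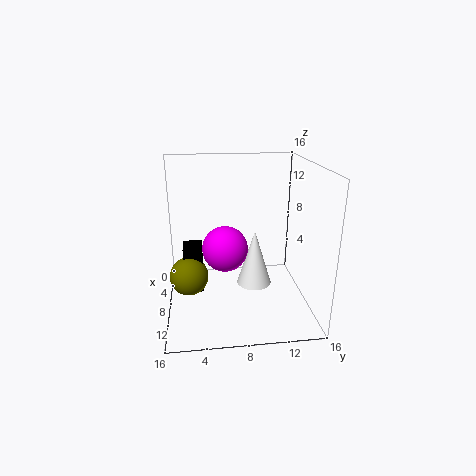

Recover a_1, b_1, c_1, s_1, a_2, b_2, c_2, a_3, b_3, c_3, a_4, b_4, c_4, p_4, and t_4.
a_1 = 7.5
b_1 = 10
c_1 = 2
s_1 = 2
a_2 = 8.5
b_2 = 6.5
c_2 = 7
a_3 = 10.5
b_3 = 2.5
c_3 = 5
a_4 = 8
b_4 = 2
c_4 = 3
p_4 = 2.5
t_4 = 5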